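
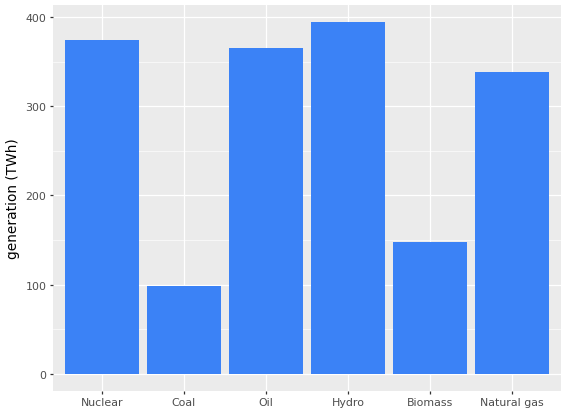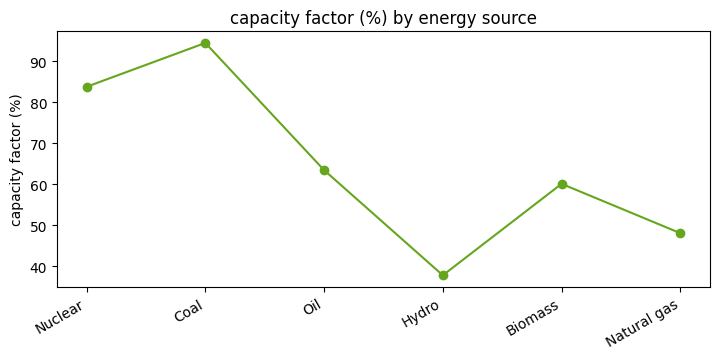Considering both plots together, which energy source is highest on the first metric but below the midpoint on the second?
Hydro

Chart 2 median capacity factor (%) ≈ 60; below-median energy sources: Hydro, Biomass, Natural gas. Among those, Hydro has the highest generation (TWh) (≈ 400).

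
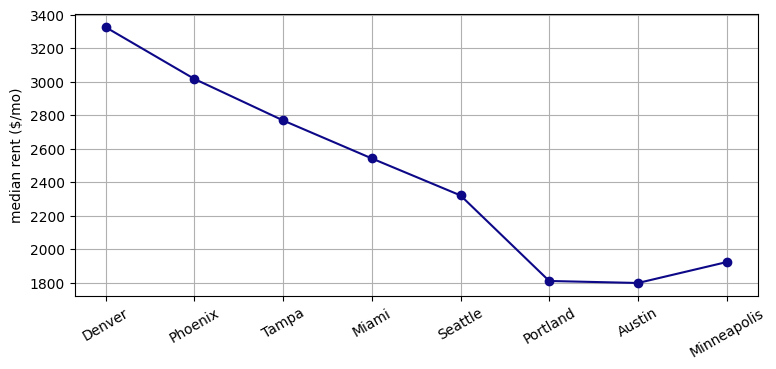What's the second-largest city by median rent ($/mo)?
Top 3: Denver ≈ 3400, Phoenix ≈ 3000, Tampa ≈ 2800.

Phoenix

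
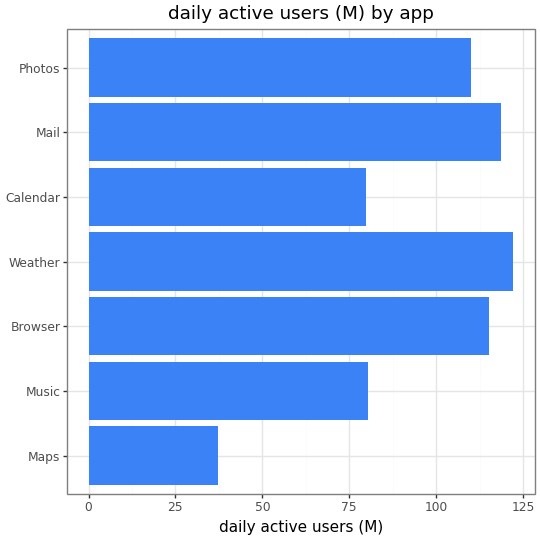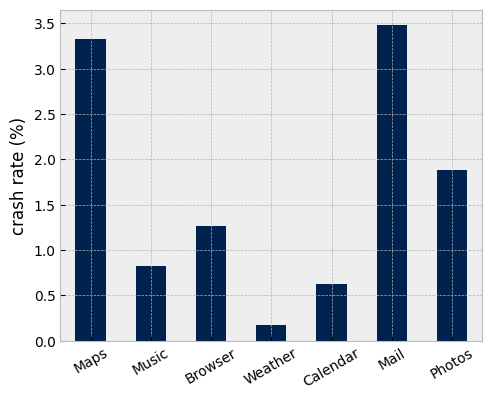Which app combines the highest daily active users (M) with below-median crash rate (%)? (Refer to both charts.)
Weather

Chart 2 median crash rate (%) ≈ 1.5; below-median apps: Music, Weather, Calendar. Among those, Weather has the highest daily active users (M) (≈ 120).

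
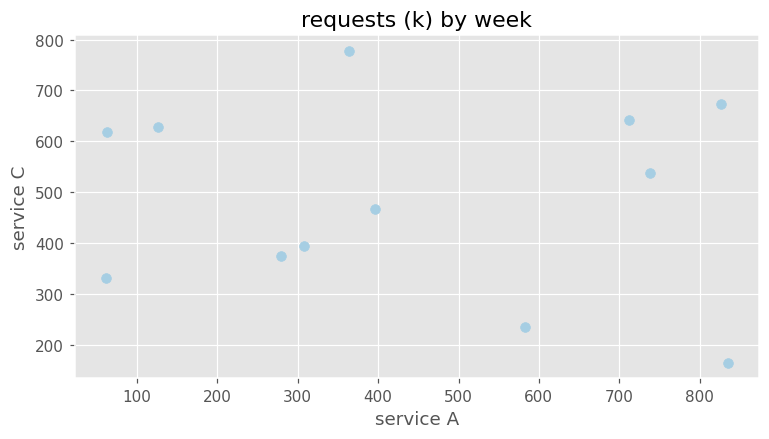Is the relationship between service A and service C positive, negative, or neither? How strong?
no clear correlation

Points are roughly uncorrelated; weak (|r| ≈ 0.1).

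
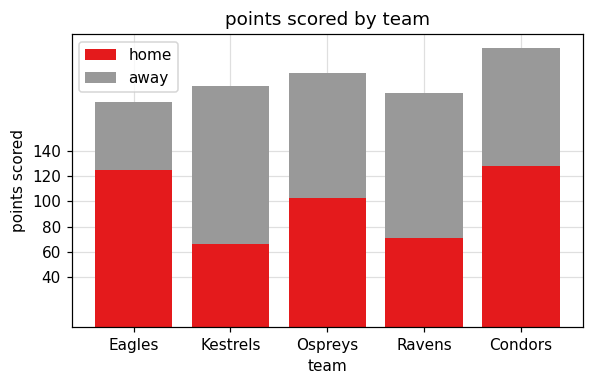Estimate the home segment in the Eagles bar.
≈ 120

home top ≈ 120, bottom ≈ 0; segment ≈ 120.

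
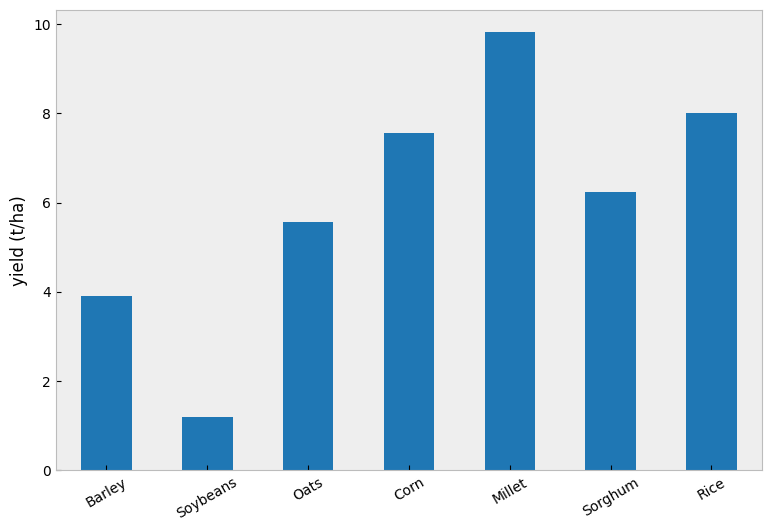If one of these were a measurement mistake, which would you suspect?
Soybeans

Soybeans ≈ 1; the rest sit between ≈ 4 and ≈ 10.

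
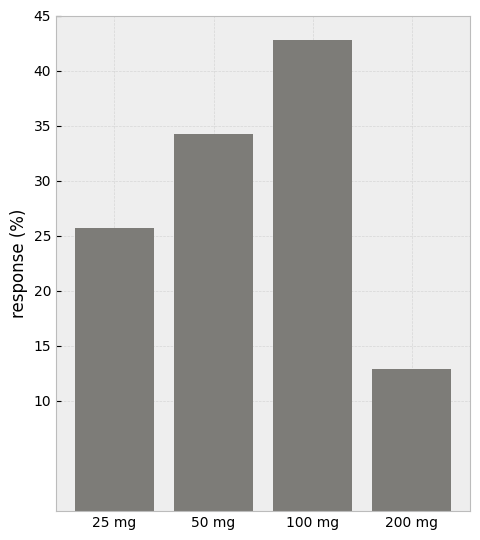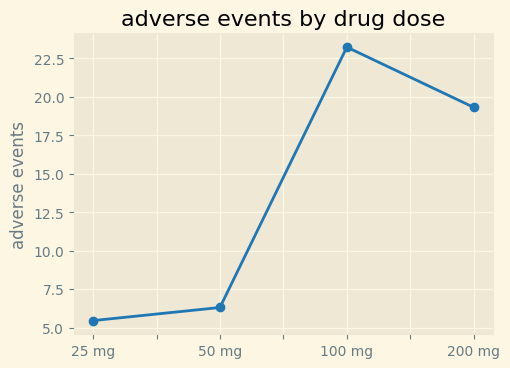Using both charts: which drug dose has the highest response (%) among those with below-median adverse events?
50 mg

Chart 2 median adverse events ≈ 15; below-median drug doses: 25 mg, 50 mg. Among those, 50 mg has the highest response (%) (≈ 35).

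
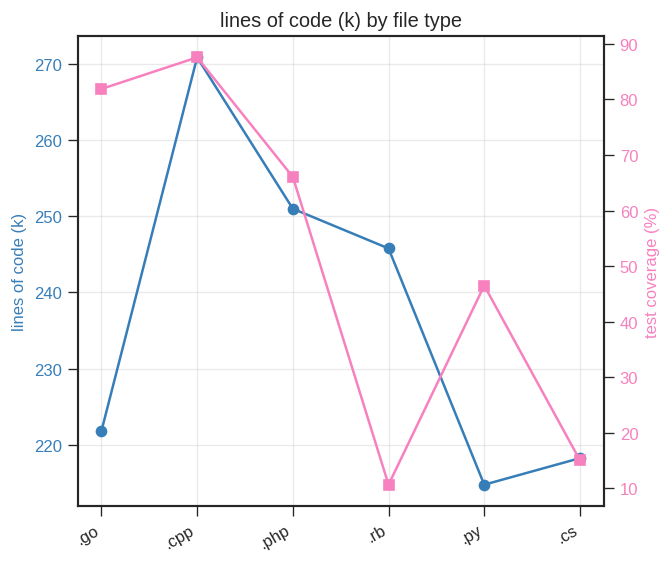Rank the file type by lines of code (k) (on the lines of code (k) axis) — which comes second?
Top 3 (on the lines of code (k) axis): .cpp ≈ 270, .php ≈ 250, .rb ≈ 245.

.php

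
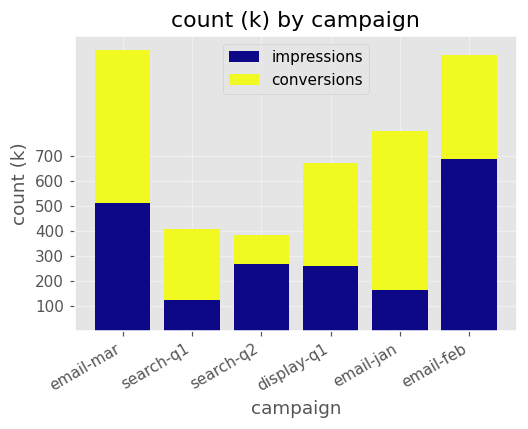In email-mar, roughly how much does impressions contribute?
impressions top ≈ 500, bottom ≈ 0; segment ≈ 500.

≈ 500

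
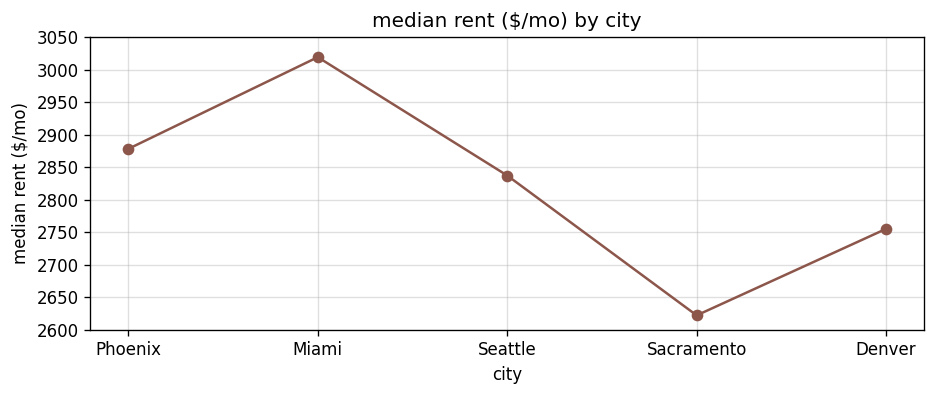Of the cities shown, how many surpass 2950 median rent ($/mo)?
1

Above 2950: Miami.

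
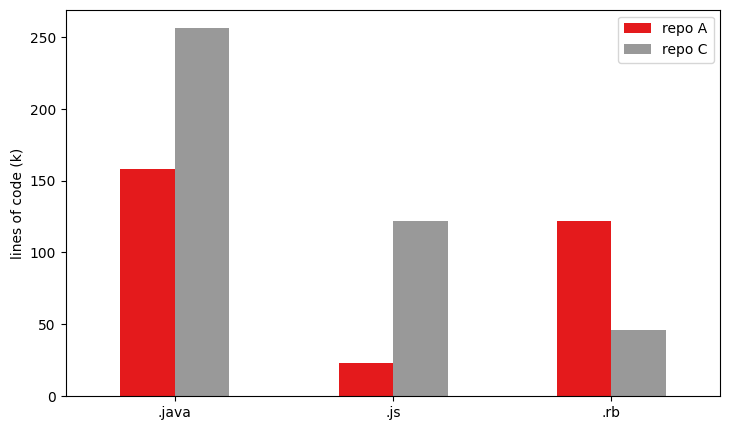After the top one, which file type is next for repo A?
Top 3 for repo A: .java ≈ 150, .rb ≈ 125, .js ≈ 25.

.rb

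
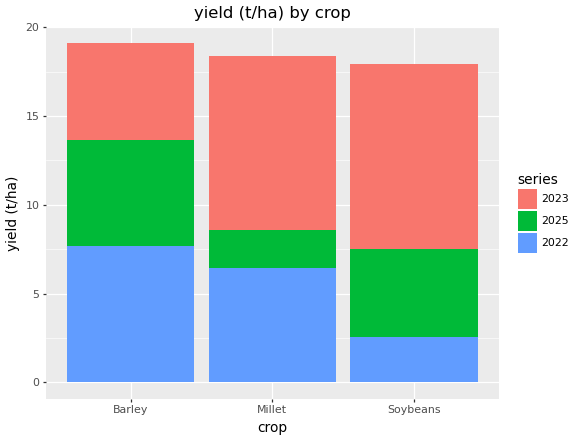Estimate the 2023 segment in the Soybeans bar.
≈ 10

2023 top ≈ 18, bottom ≈ 8; segment ≈ 10.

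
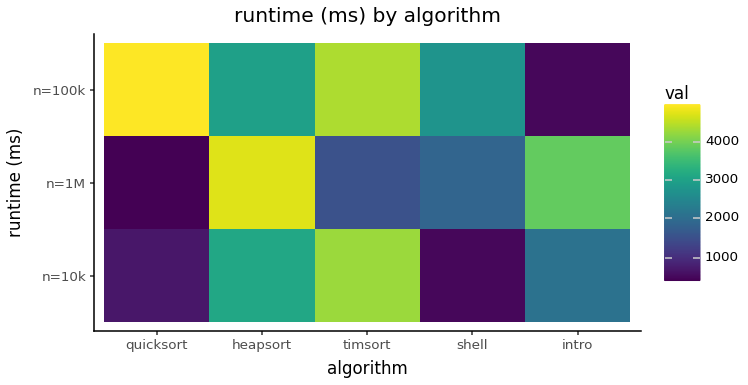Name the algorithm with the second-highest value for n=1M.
Top 3 for n=1M: heapsort ≈ 4500, intro ≈ 4000, shell ≈ 2000.

intro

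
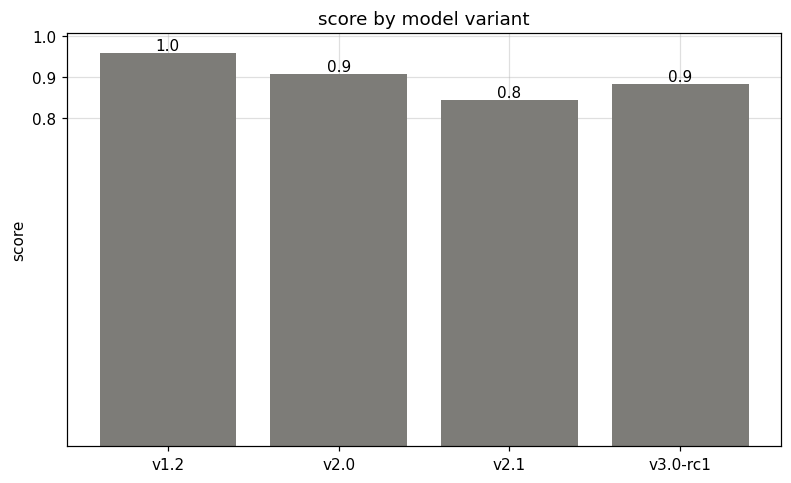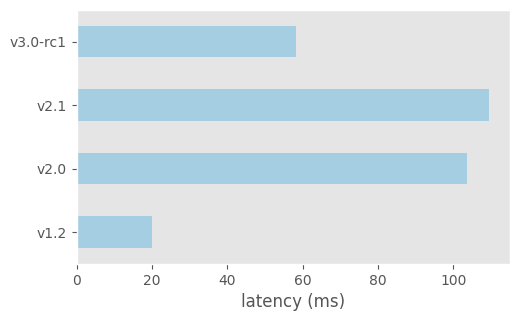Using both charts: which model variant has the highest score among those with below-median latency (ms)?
Chart 2 median latency (ms) ≈ 80; below-median model variants: v1.2, v3.0-rc1. Among those, v1.2 has the highest score (≈ 1).

v1.2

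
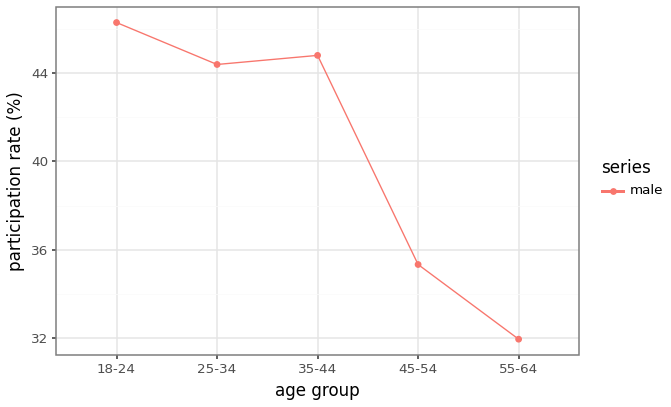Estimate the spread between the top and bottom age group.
≈ 14

Max 18-24 ≈ 46, min 55-64 ≈ 32; range ≈ 14.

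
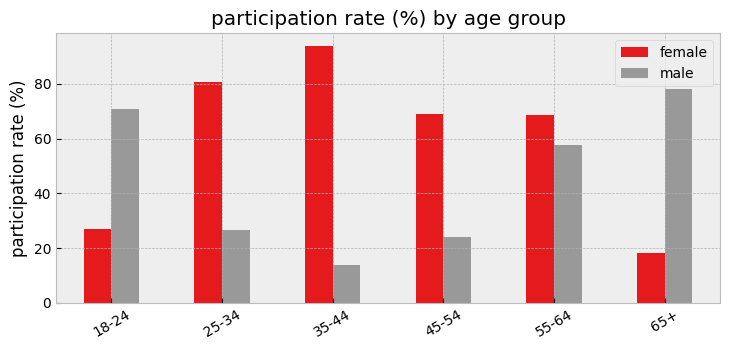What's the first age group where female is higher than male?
25-34

18-24: female ≈ 30 vs male ≈ 70 (not yet); 25-34: female ≈ 80 vs male ≈ 30 (first crossover).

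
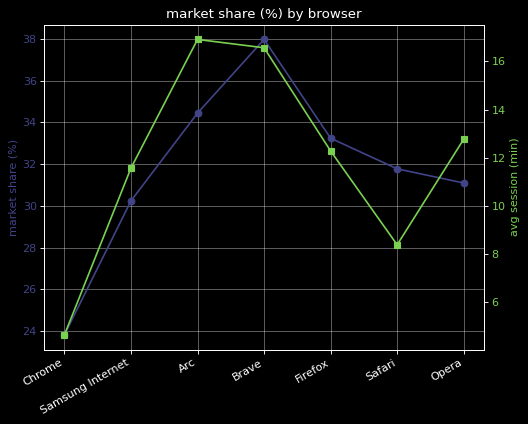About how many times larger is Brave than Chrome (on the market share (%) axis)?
Brave ≈ 38, Chrome ≈ 24; 38/24 ≈ 1.58.

≈ 1.58×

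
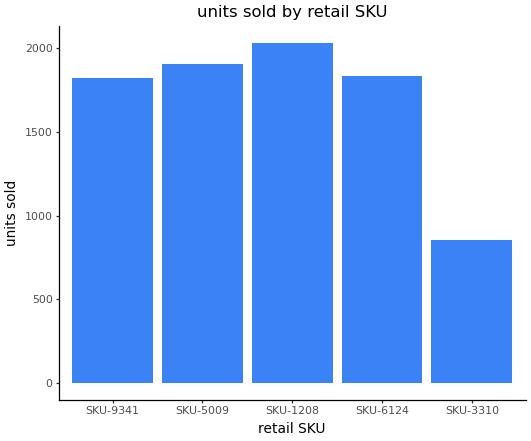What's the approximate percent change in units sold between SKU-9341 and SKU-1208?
≈ +11.1%

SKU-9341 ≈ 1800, SKU-1208 ≈ 2000; (2000 − 1800) / 1800 ≈ +11.1%.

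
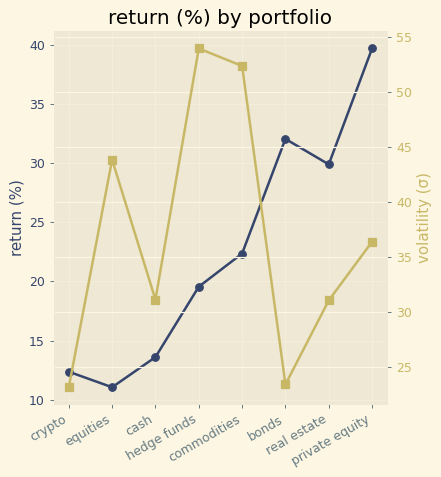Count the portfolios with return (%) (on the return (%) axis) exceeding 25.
3

Above 25: bonds, real estate, private equity.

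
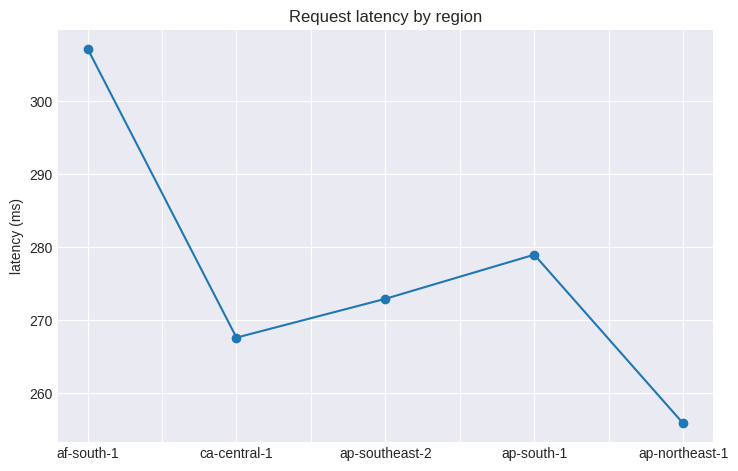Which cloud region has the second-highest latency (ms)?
Top 3: af-south-1 ≈ 305, ap-south-1 ≈ 280, ap-southeast-2 ≈ 275.

ap-south-1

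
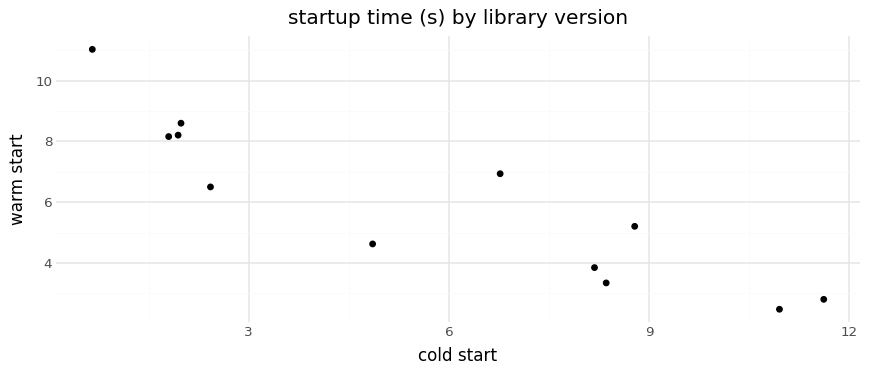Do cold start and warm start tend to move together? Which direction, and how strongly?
Points are negatively correlated; strong (|r| ≈ 0.9).

negative, strong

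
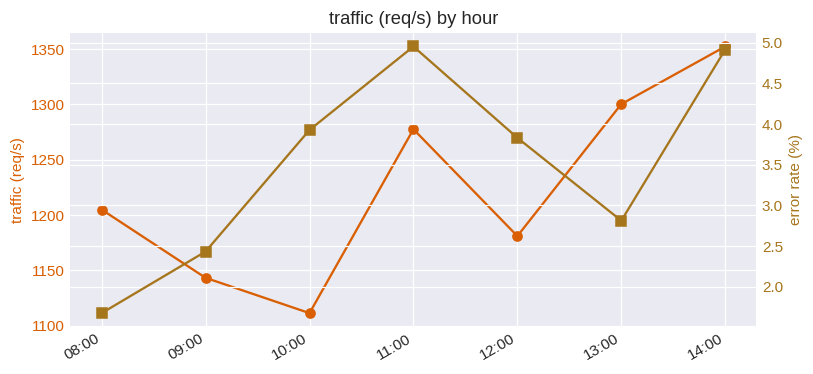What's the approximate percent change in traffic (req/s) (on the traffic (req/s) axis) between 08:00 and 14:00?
08:00 ≈ 1200, 14:00 ≈ 1350; (1350 − 1200) / 1200 ≈ +12.5%.

≈ +12.5%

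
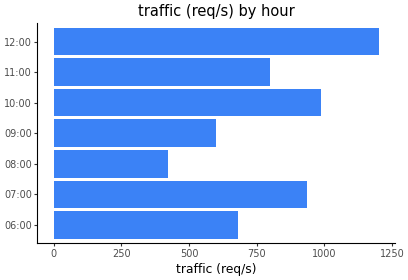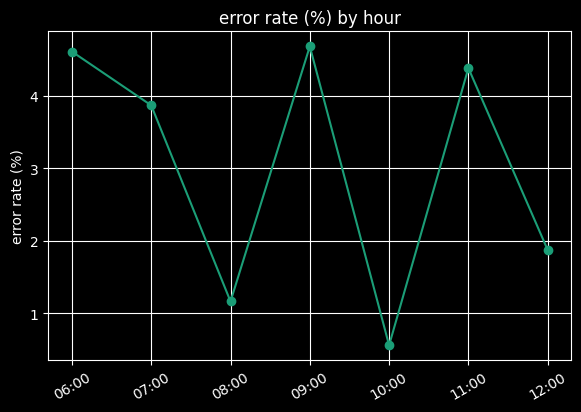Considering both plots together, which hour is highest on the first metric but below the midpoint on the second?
Chart 2 median error rate (%) ≈ 4; below-median hours: 08:00, 10:00, 12:00. Among those, 12:00 has the highest traffic (req/s) (≈ 1200).

12:00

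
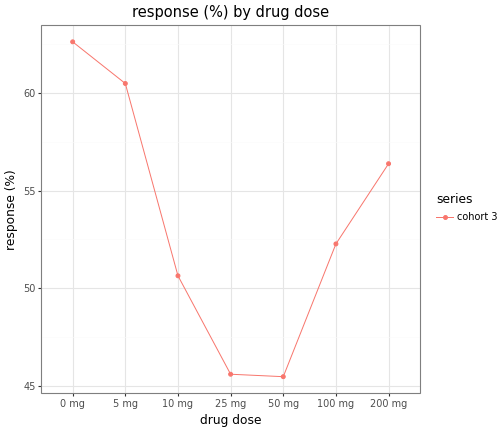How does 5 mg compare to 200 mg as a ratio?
5 mg ≈ 60, 200 mg ≈ 56; 60/56 ≈ 1.07.

≈ 1.07×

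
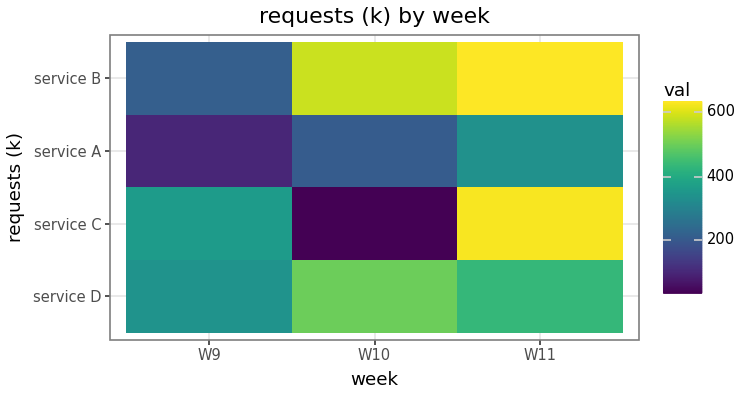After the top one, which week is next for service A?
Top 3 for service A: W11 ≈ 350, W10 ≈ 200, W9 ≈ 100.

W10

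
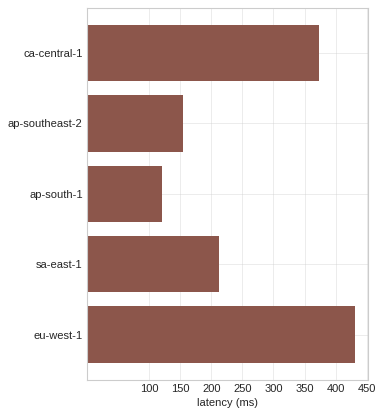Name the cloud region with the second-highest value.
Top 3: eu-west-1 ≈ 450, ca-central-1 ≈ 350, sa-east-1 ≈ 200.

ca-central-1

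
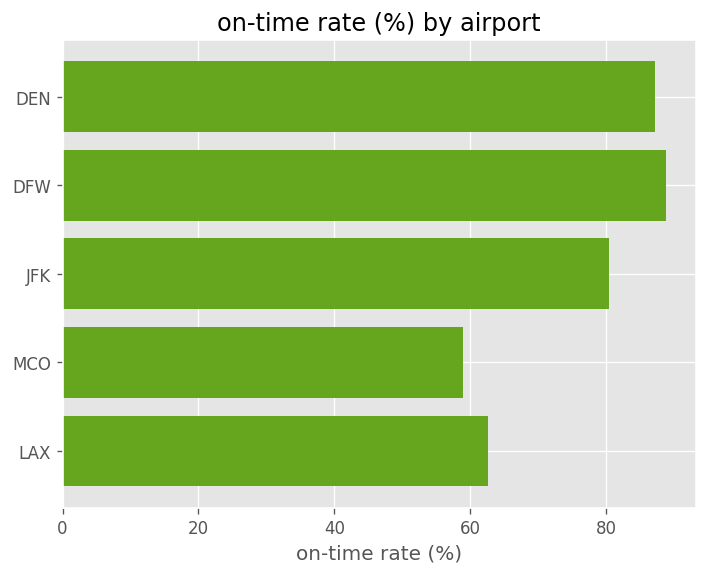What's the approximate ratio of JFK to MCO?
JFK ≈ 80, MCO ≈ 60; 80/60 ≈ 1.33.

≈ 1.33×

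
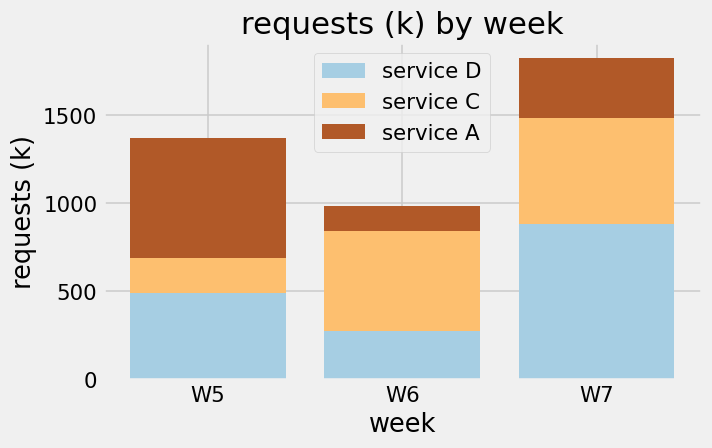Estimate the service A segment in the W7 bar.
≈ 400

service A top ≈ 1800, bottom ≈ 1400; segment ≈ 400.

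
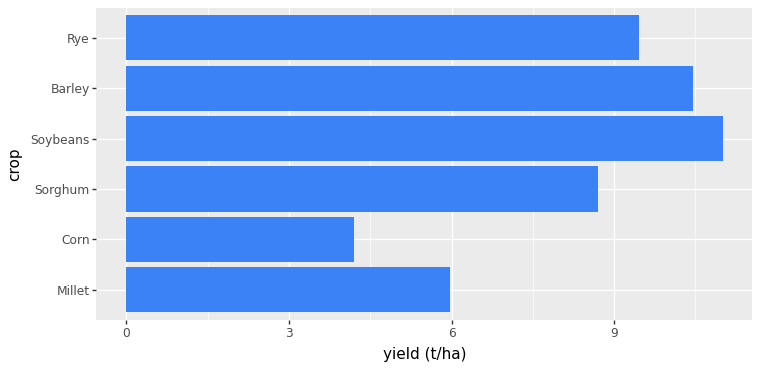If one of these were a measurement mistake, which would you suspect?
Corn ≈ 4; the rest sit between ≈ 6 and ≈ 11.

Corn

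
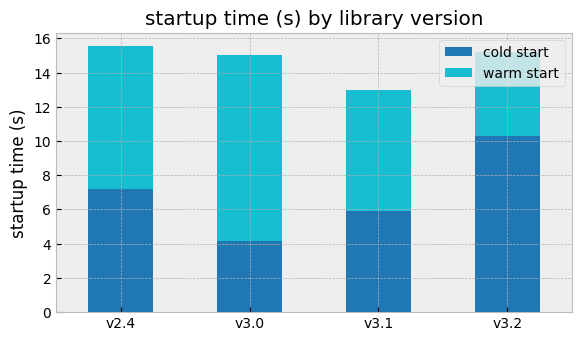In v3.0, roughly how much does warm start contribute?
≈ 12

warm start top ≈ 16, bottom ≈ 4; segment ≈ 12.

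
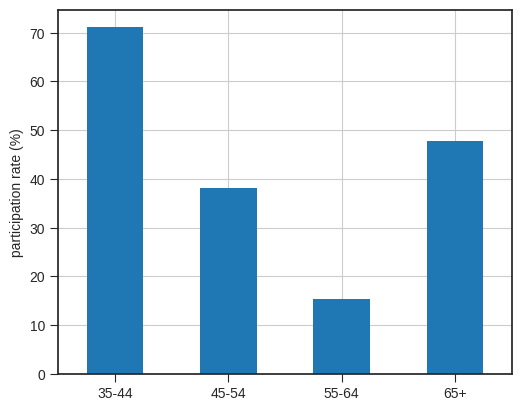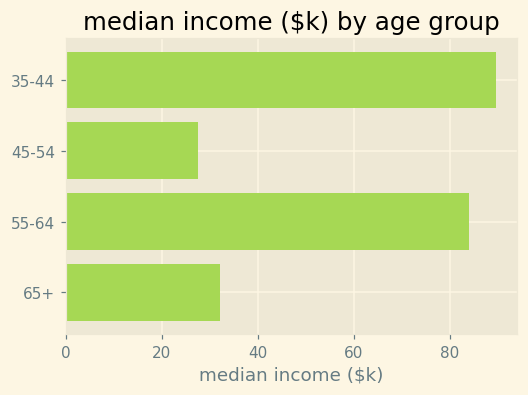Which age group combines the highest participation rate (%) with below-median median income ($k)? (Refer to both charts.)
65+

Chart 2 median median income ($k) ≈ 60; below-median age groups: 45-54, 65+. Among those, 65+ has the highest participation rate (%) (≈ 50).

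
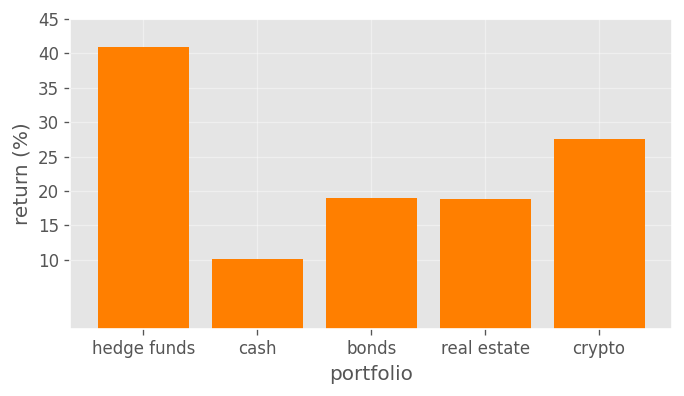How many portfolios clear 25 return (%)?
Above 25: hedge funds, crypto.

2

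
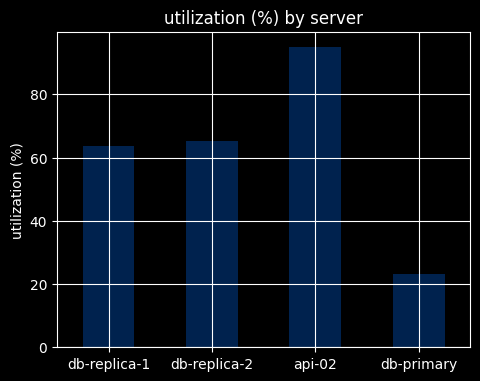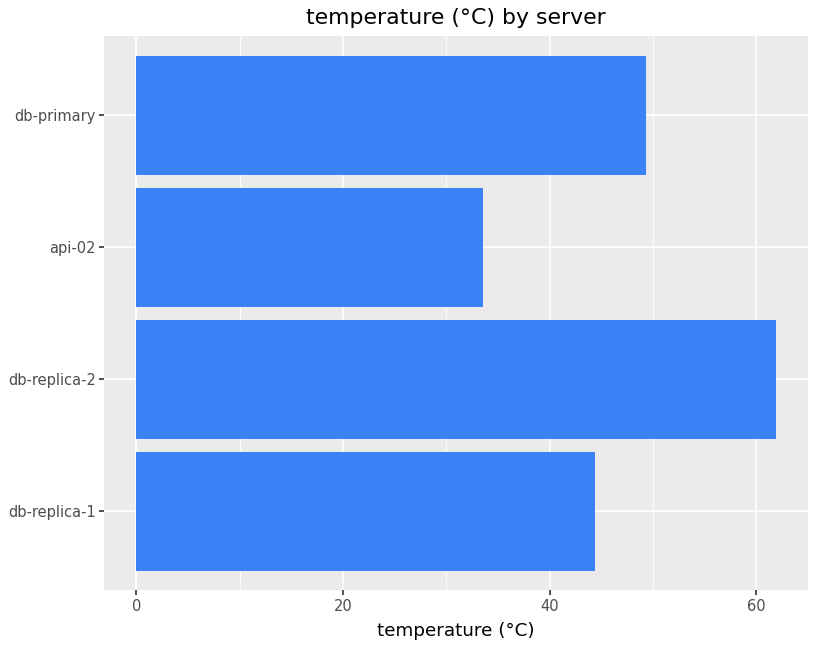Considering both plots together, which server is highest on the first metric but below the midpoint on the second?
Chart 2 median temperature (°C) ≈ 50; below-median servers: db-replica-1, api-02. Among those, api-02 has the highest utilization (%) (≈ 100).

api-02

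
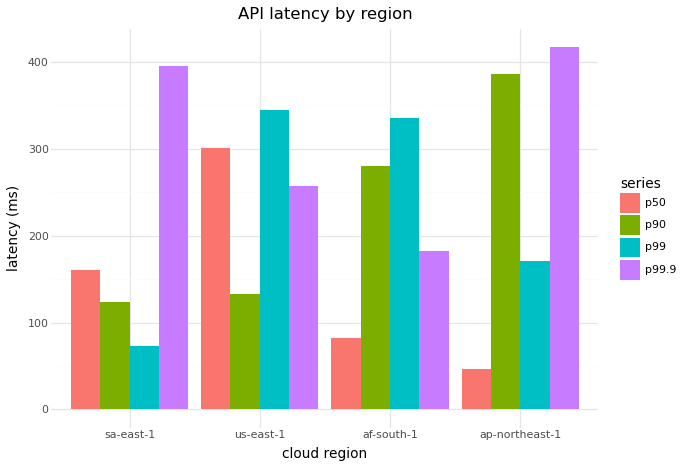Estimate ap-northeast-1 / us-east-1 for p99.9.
≈ 1.6×

ap-northeast-1 ≈ 400, us-east-1 ≈ 250; 400/250 ≈ 1.6.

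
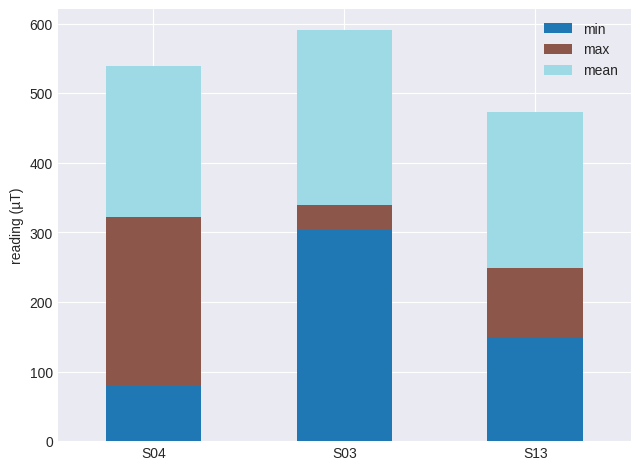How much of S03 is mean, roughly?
≈ 250

mean top ≈ 600, bottom ≈ 350; segment ≈ 250.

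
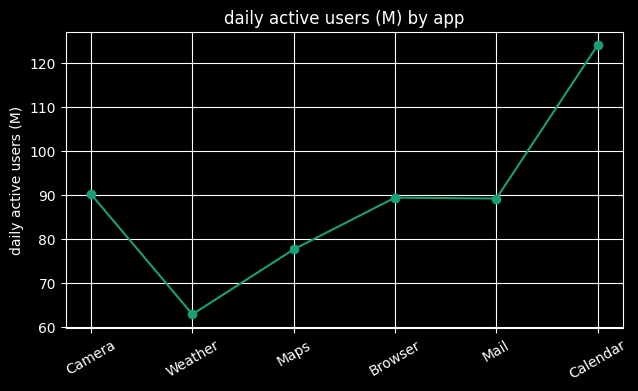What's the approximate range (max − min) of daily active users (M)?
Max Calendar ≈ 120, min Weather ≈ 60; range ≈ 60.

≈ 60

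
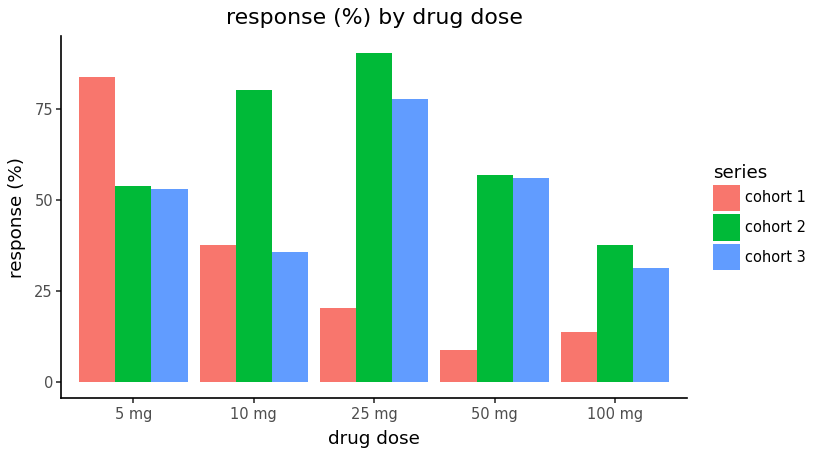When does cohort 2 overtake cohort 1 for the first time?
5 mg: cohort 2 ≈ 50 vs cohort 1 ≈ 80 (not yet); 10 mg: cohort 2 ≈ 80 vs cohort 1 ≈ 40 (first crossover).

10 mg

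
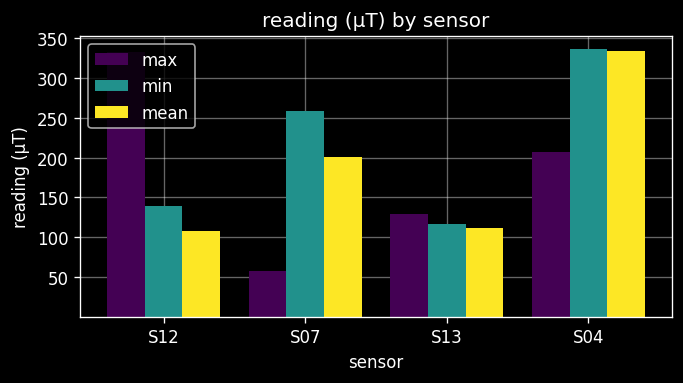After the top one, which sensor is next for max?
S04

Top 3 for max: S12 ≈ 350, S04 ≈ 200, S13 ≈ 150.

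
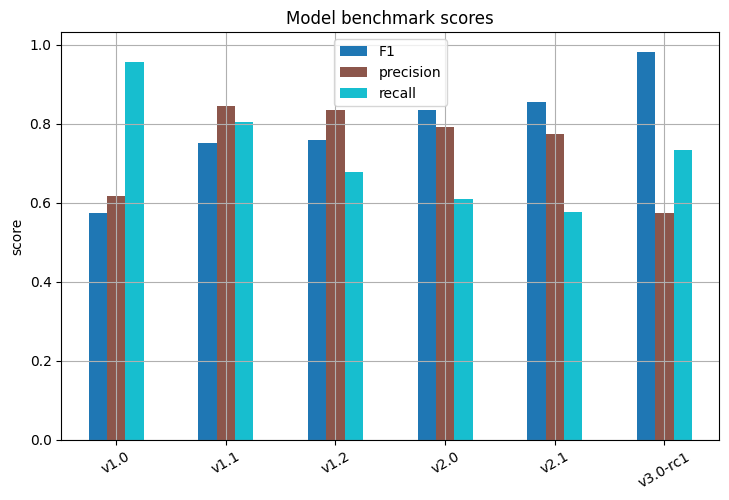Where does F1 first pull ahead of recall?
v1.1: F1 ≈ 0.8 vs recall ≈ 0.8 (not yet); v1.2: F1 ≈ 0.8 vs recall ≈ 0.7 (first crossover).

v1.2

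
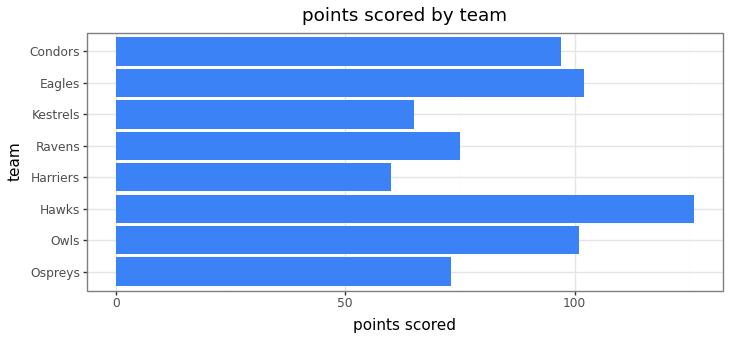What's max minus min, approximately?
≈ 60

Max Hawks ≈ 120, min Harriers ≈ 60; range ≈ 60.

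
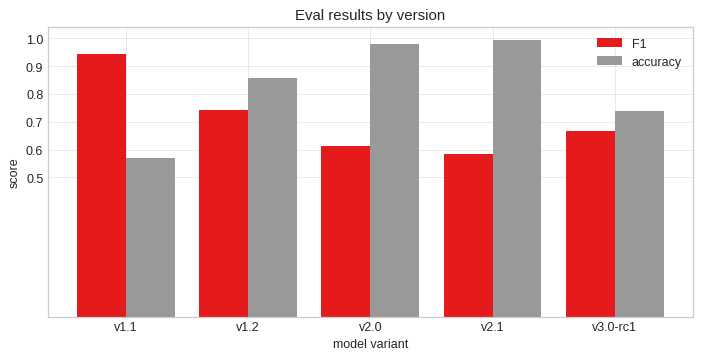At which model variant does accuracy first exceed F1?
v1.2

v1.1: accuracy ≈ 0.6 vs F1 ≈ 0.9 (not yet); v1.2: accuracy ≈ 0.9 vs F1 ≈ 0.7 (first crossover).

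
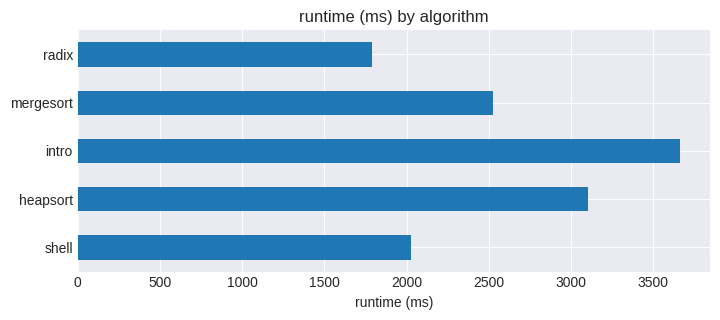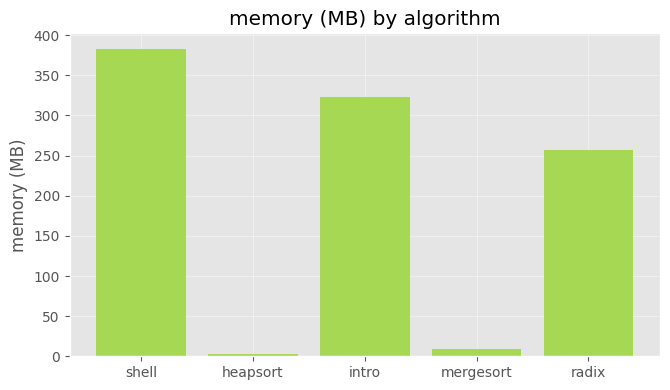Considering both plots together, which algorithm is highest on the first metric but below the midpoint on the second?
heapsort

Chart 2 median memory (MB) ≈ 250; below-median algorithms: heapsort, mergesort. Among those, heapsort has the highest runtime (ms) (≈ 3000).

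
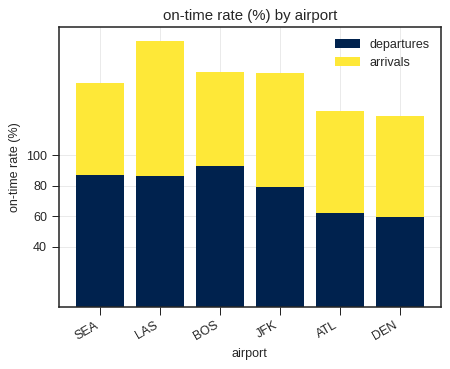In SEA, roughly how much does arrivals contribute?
arrivals top ≈ 140, bottom ≈ 80; segment ≈ 60.

≈ 60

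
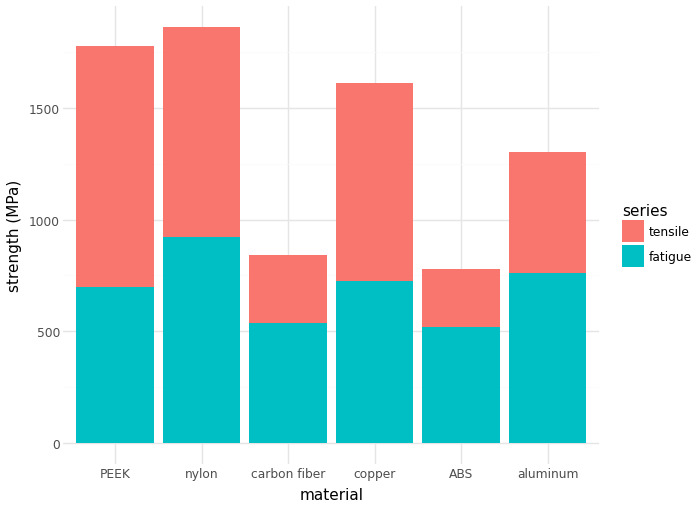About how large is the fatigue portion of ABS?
fatigue top ≈ 600, bottom ≈ 0; segment ≈ 600.

≈ 600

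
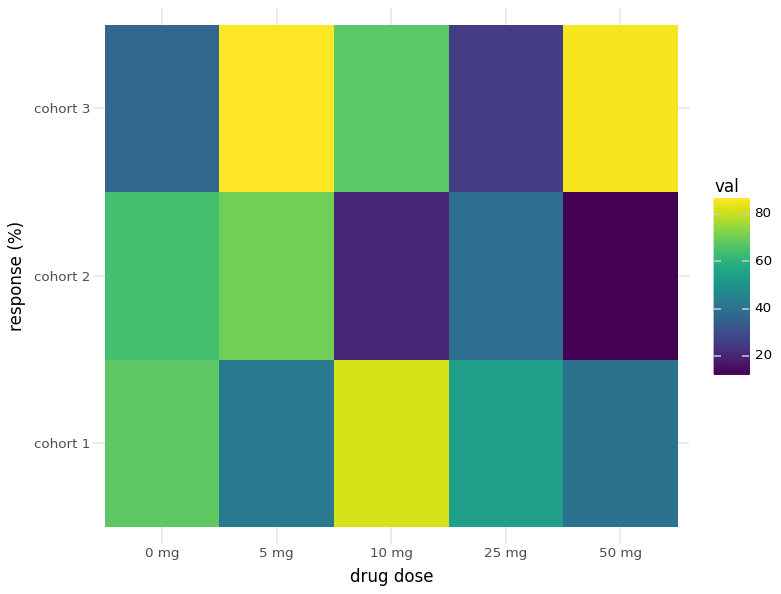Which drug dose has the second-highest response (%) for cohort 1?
0 mg

Top 3 for cohort 1: 10 mg ≈ 80, 0 mg ≈ 70, 25 mg ≈ 50.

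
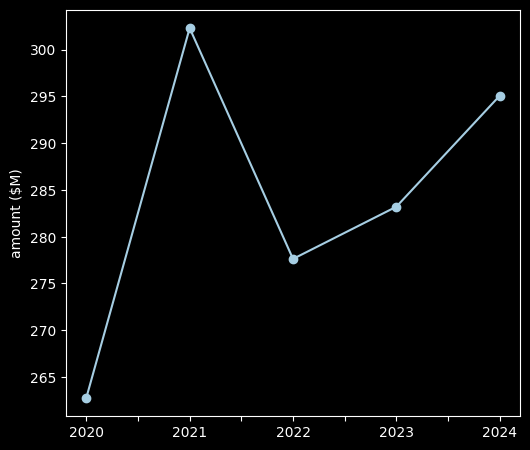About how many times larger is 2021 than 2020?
≈ 1.13×

2021 ≈ 300, 2020 ≈ 265; 300/265 ≈ 1.13.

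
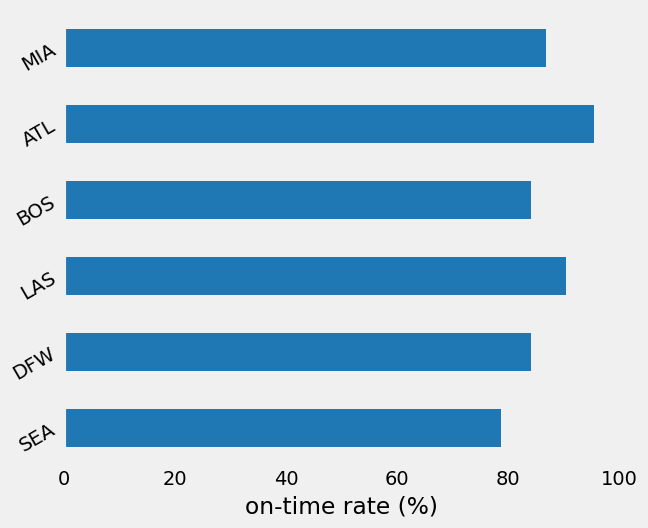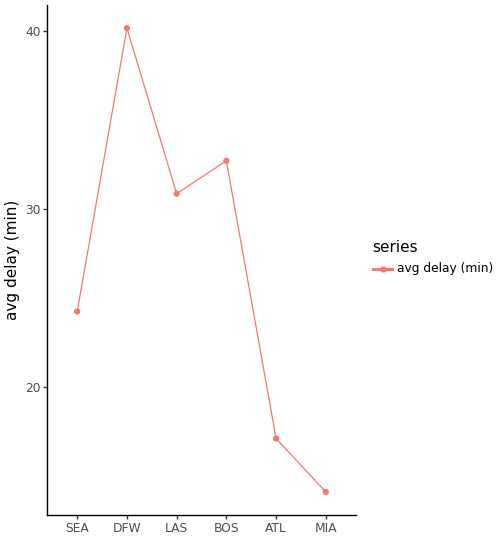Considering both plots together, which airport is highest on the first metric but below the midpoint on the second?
ATL

Chart 2 median avg delay (min) ≈ 30; below-median airports: SEA, ATL, MIA. Among those, ATL has the highest on-time rate (%) (≈ 100).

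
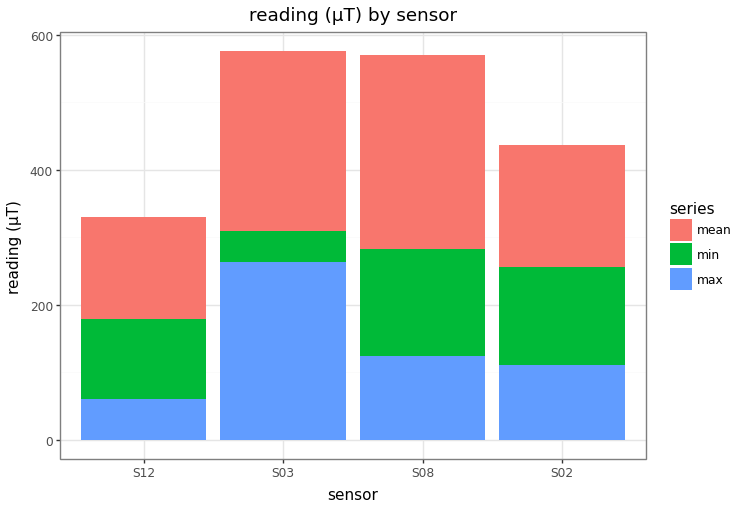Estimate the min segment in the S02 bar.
≈ 150

min top ≈ 250, bottom ≈ 100; segment ≈ 150.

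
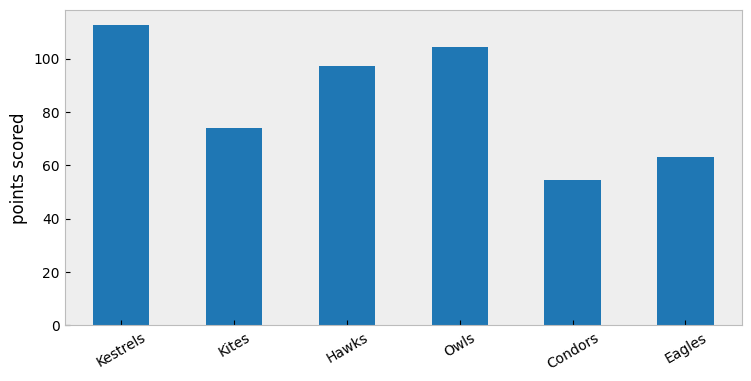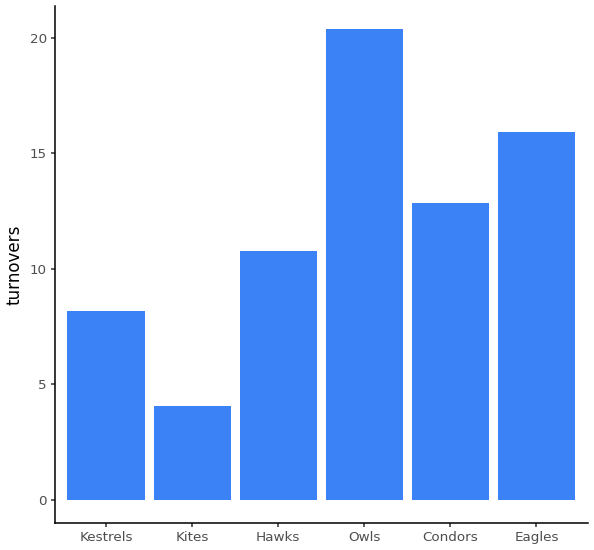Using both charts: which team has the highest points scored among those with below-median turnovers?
Chart 2 median turnovers ≈ 12; below-median teams: Kestrels, Kites, Hawks. Among those, Kestrels has the highest points scored (≈ 120).

Kestrels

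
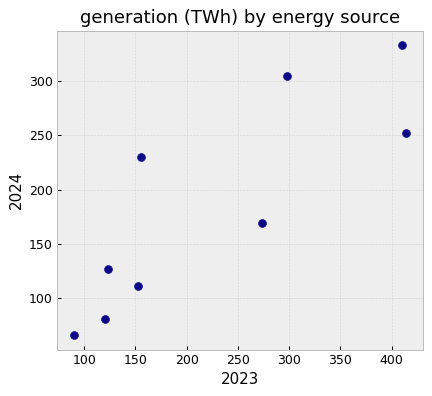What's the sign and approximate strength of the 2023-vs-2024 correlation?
Points are positively correlated; strong (|r| ≈ 0.8).

positive, strong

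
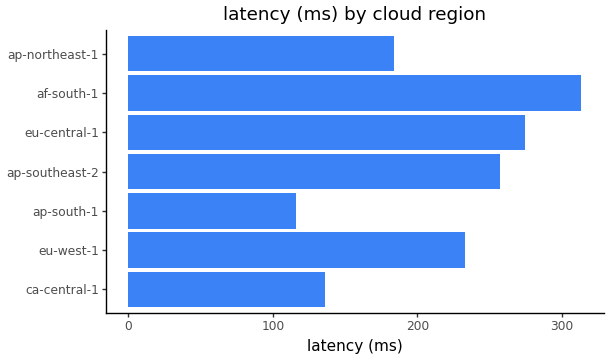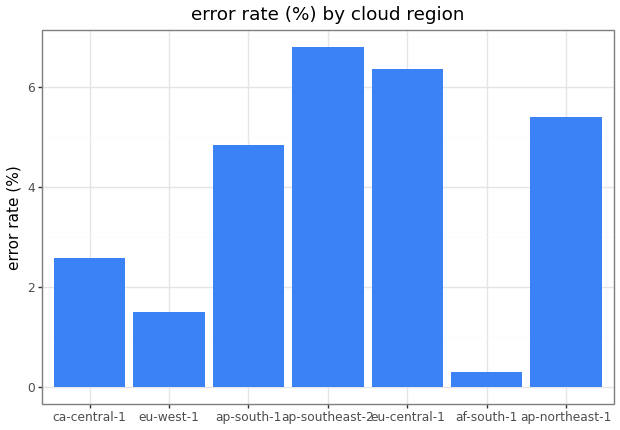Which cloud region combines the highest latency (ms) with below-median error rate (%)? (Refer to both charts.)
Chart 2 median error rate (%) ≈ 5; below-median cloud regions: ca-central-1, eu-west-1, af-south-1. Among those, af-south-1 has the highest latency (ms) (≈ 300).

af-south-1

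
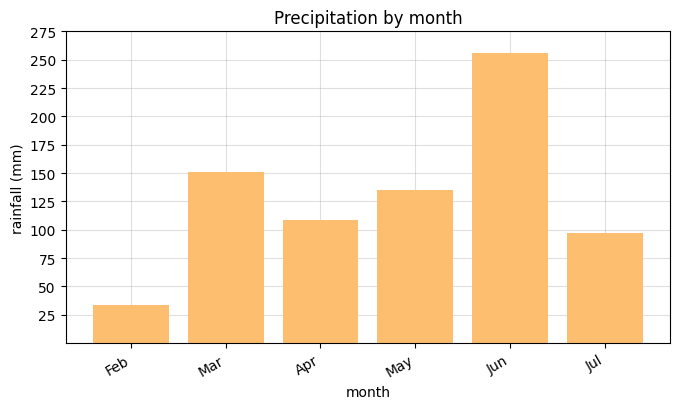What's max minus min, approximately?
Max Jun ≈ 250, min Feb ≈ 25; range ≈ 225.

≈ 225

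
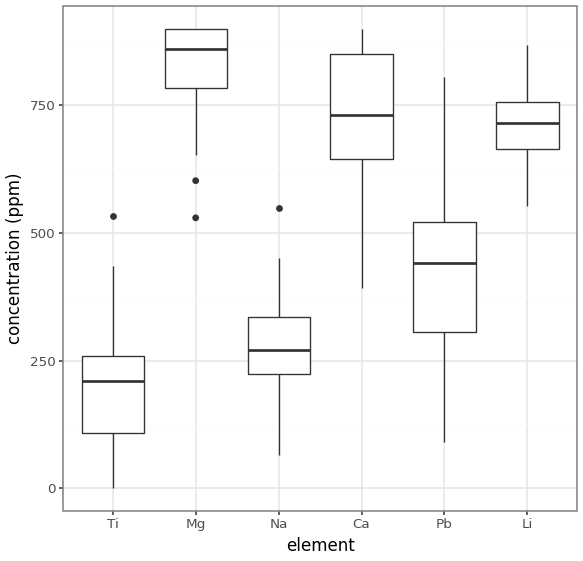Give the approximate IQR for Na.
≈ 100

Q3 ≈ 300, Q1 ≈ 200; IQR ≈ 100.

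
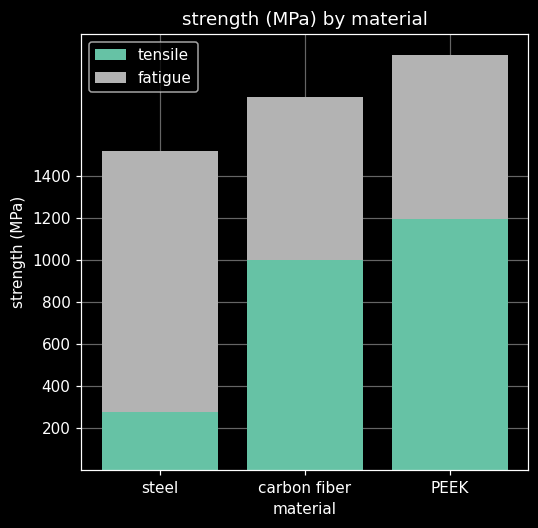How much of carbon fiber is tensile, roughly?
tensile top ≈ 1000, bottom ≈ 0; segment ≈ 1000.

≈ 1000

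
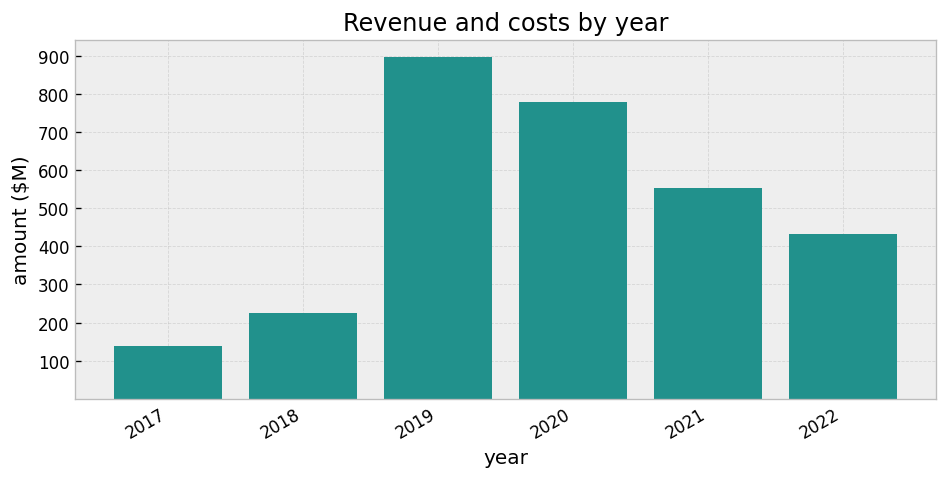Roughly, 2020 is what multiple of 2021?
≈ 1.33×

2020 ≈ 800, 2021 ≈ 600; 800/600 ≈ 1.33.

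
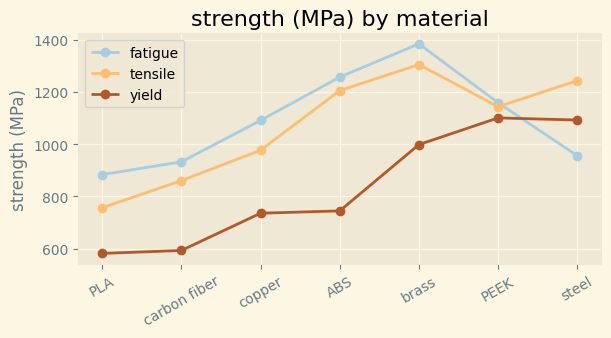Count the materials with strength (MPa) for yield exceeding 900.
3

Above 900: brass, PEEK, steel.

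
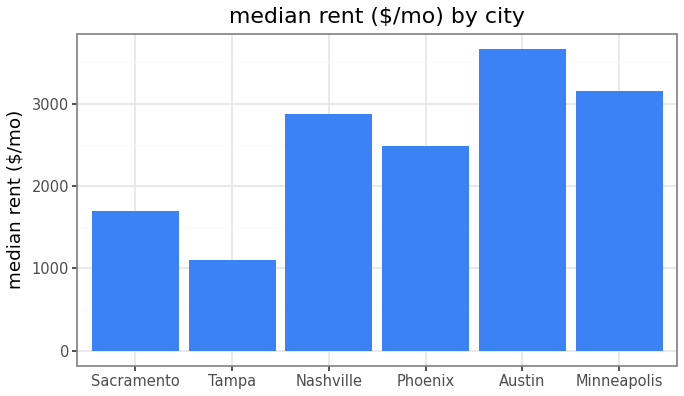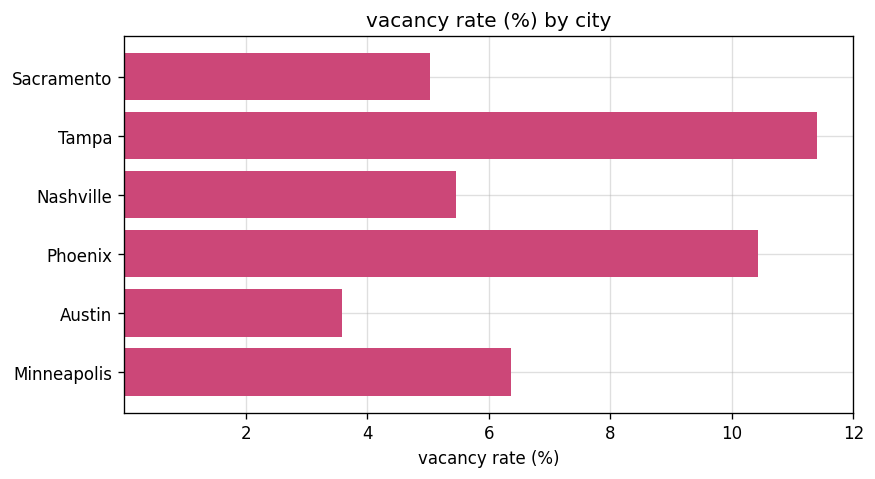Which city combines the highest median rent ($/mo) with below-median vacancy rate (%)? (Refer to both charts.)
Chart 2 median vacancy rate (%) ≈ 6; below-median cities: Sacramento, Nashville, Austin. Among those, Austin has the highest median rent ($/mo) (≈ 3500).

Austin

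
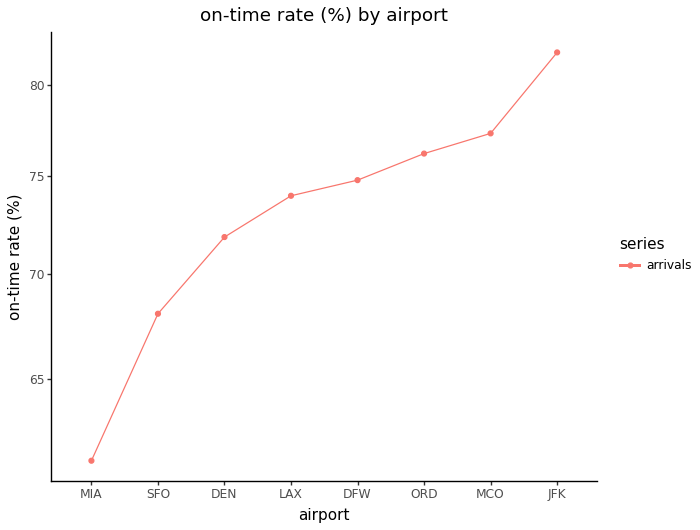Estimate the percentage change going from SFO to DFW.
≈ +8.8%

SFO ≈ 68, DFW ≈ 74; (74 − 68) / 68 ≈ +8.8%.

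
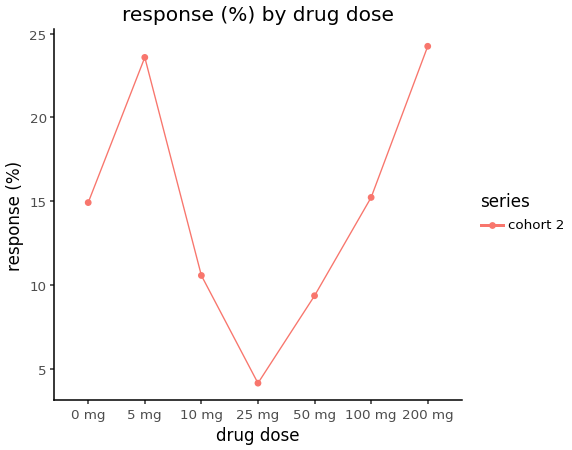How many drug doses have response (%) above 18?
2

Above 18: 5 mg, 200 mg.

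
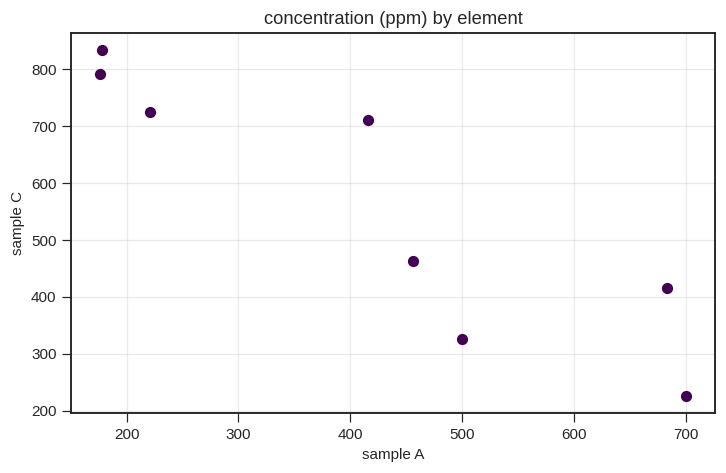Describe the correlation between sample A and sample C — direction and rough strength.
negative, strong

Points are negatively correlated; strong (|r| ≈ 0.9).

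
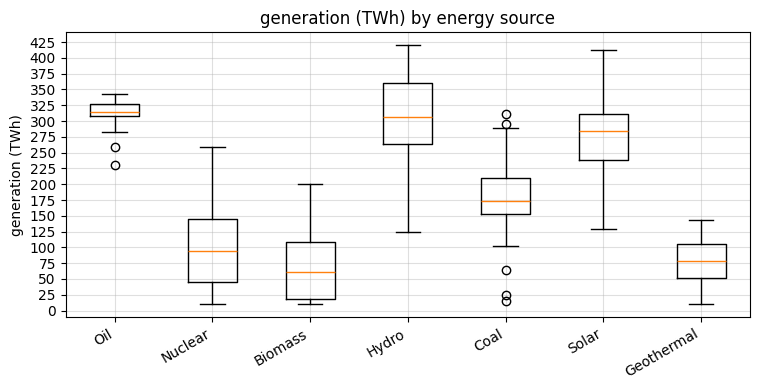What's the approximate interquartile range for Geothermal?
≈ 50

Q3 ≈ 100, Q1 ≈ 50; IQR ≈ 50.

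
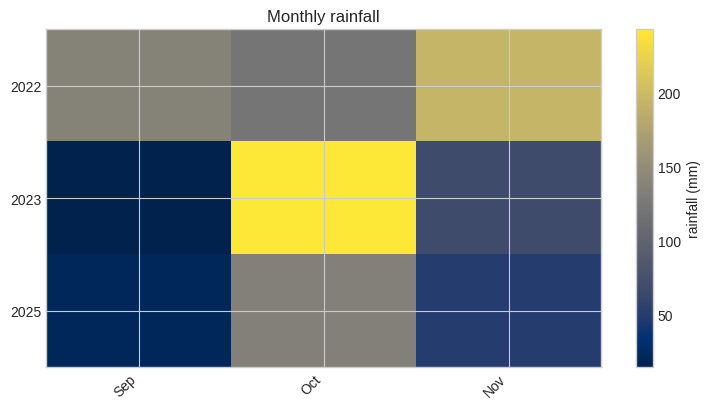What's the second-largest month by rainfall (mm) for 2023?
Nov

Top 3 for 2023: Oct ≈ 240, Nov ≈ 60, Sep ≈ 20.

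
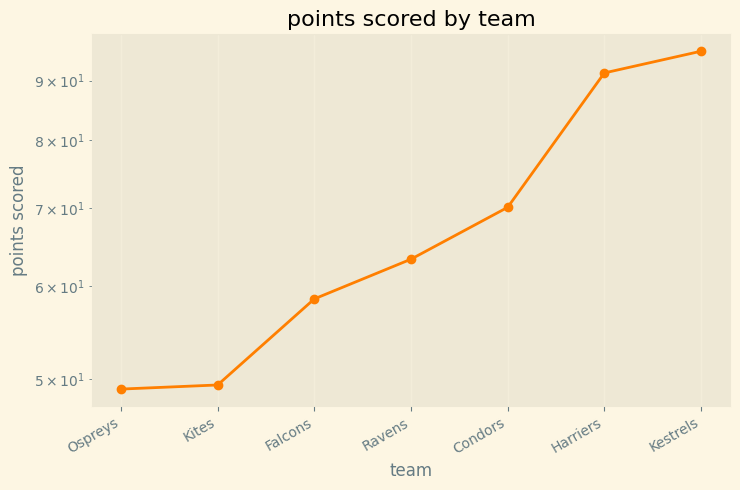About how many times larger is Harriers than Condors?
≈ 1.29×

Harriers ≈ 90, Condors ≈ 70; 90/70 ≈ 1.29.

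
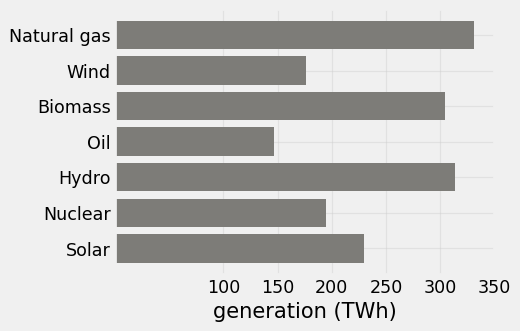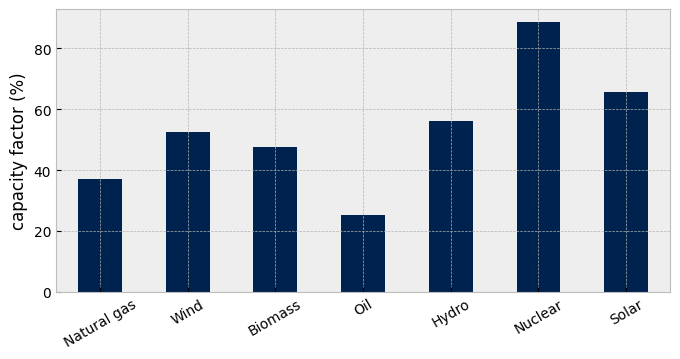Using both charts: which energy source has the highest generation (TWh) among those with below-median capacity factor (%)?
Chart 2 median capacity factor (%) ≈ 50; below-median energy sources: Natural gas, Biomass, Oil. Among those, Natural gas has the highest generation (TWh) (≈ 350).

Natural gas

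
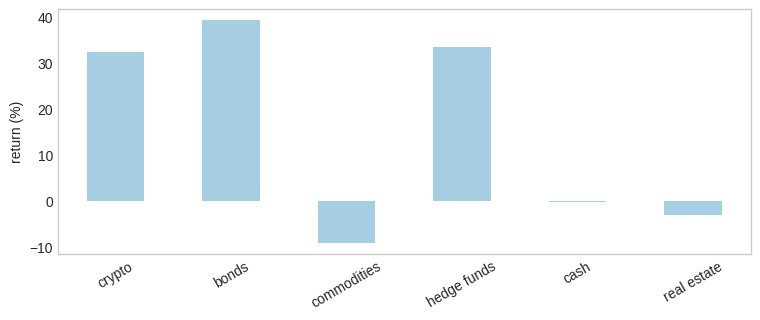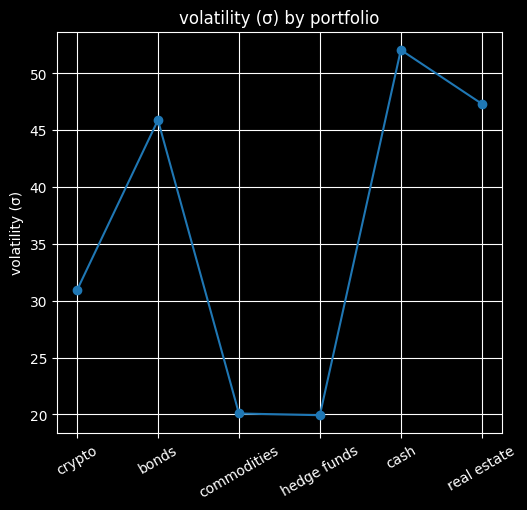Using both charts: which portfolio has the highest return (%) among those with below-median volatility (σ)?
hedge funds

Chart 2 median volatility (σ) ≈ 40; below-median portfolios: crypto, commodities, hedge funds. Among those, hedge funds has the highest return (%) (≈ 35).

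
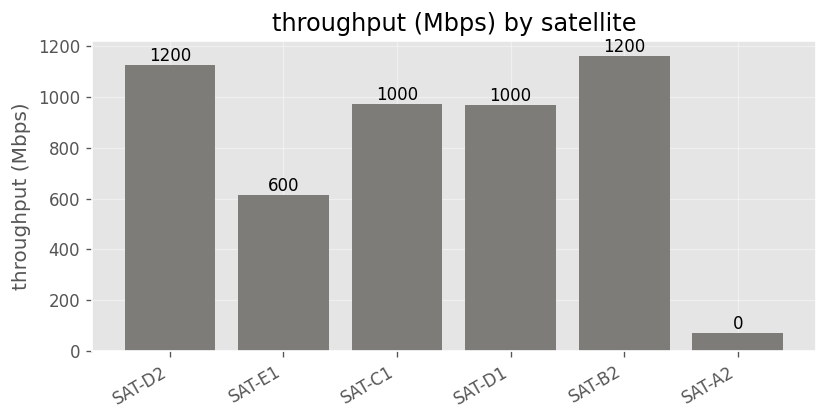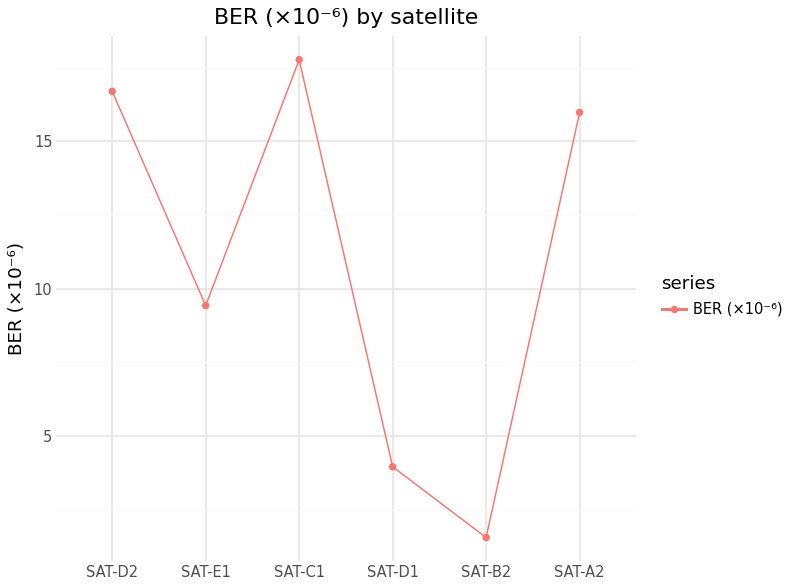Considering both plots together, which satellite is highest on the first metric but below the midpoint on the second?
SAT-B2

Chart 2 median BER (×10⁻⁶) ≈ 12; below-median satellites: SAT-E1, SAT-D1, SAT-B2. Among those, SAT-B2 has the highest throughput (Mbps) (≈ 1200).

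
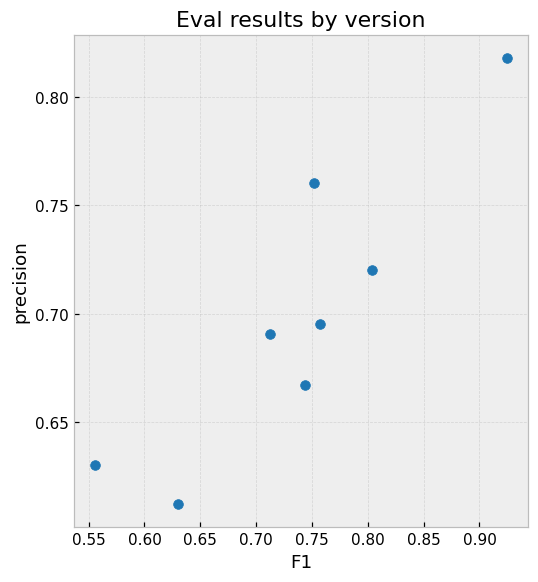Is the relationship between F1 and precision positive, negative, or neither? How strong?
Points are positively correlated; strong (|r| ≈ 0.9).

positive, strong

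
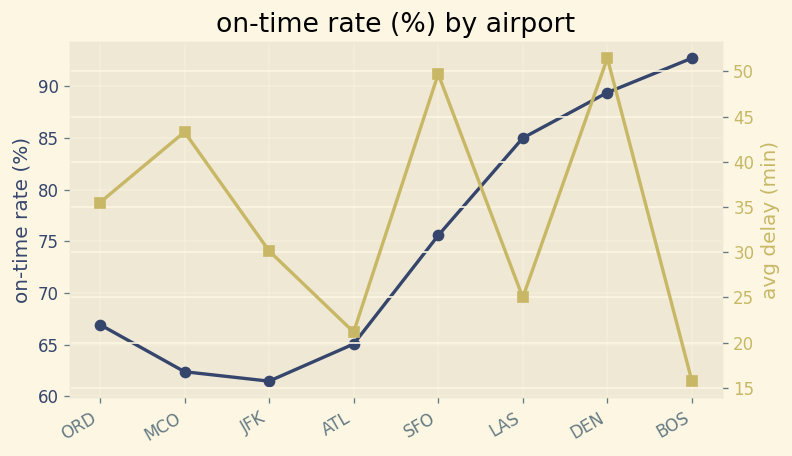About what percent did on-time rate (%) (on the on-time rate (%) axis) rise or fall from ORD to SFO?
≈ +15.4%

ORD ≈ 65, SFO ≈ 75; (75 − 65) / 65 ≈ +15.4%.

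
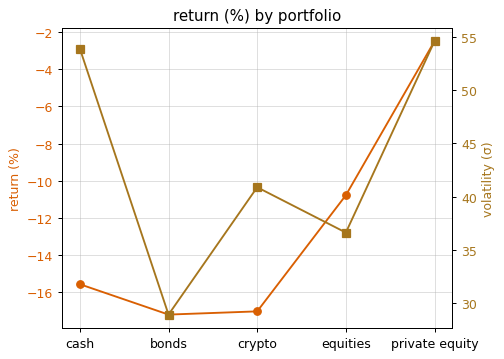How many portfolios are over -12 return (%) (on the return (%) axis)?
Above -12: equities, private equity.

2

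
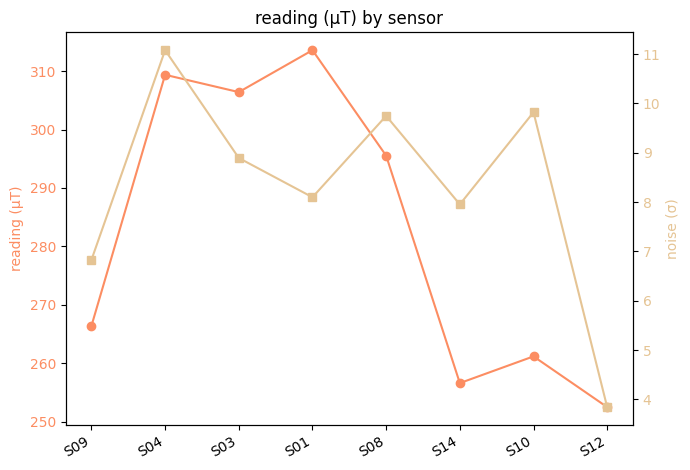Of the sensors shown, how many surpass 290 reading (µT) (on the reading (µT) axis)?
4

Above 290: S04, S03, S01, S08.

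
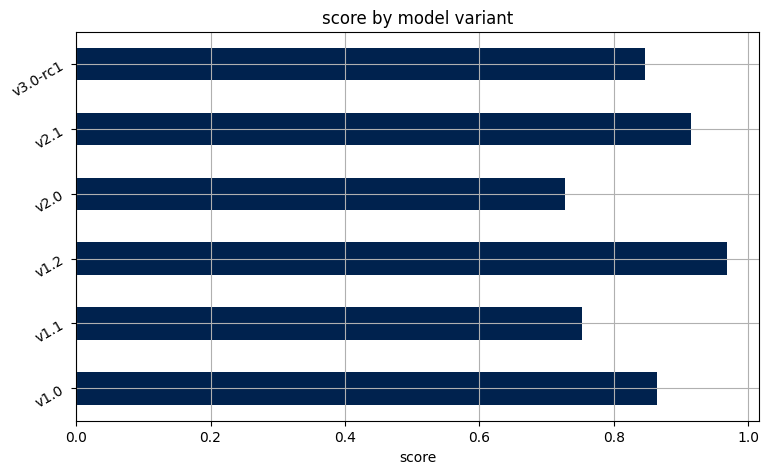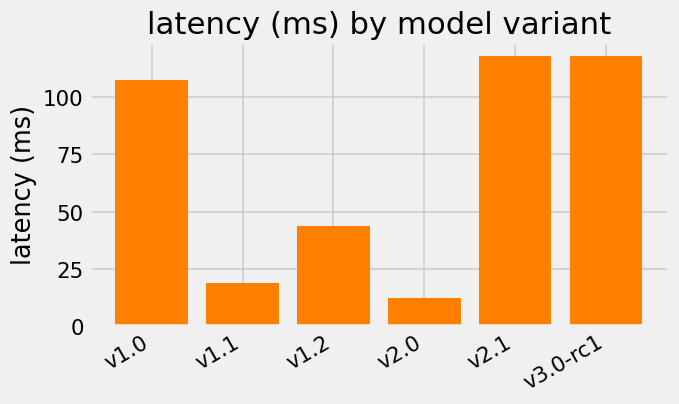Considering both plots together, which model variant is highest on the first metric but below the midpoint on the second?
Chart 2 median latency (ms) ≈ 80; below-median model variants: v1.1, v1.2, v2.0. Among those, v1.2 has the highest score (≈ 1).

v1.2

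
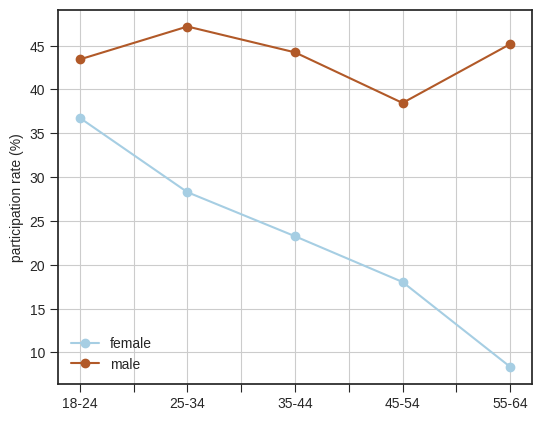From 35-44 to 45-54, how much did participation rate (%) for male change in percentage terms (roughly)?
35-44 ≈ 45, 45-54 ≈ 40; (40 − 45) / 45 ≈ -11.1%.

≈ -11.1%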